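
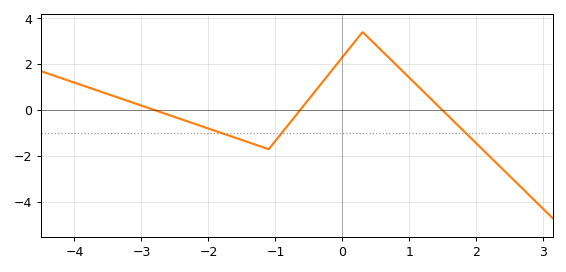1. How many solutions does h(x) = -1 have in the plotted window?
3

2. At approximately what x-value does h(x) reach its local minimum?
-1.1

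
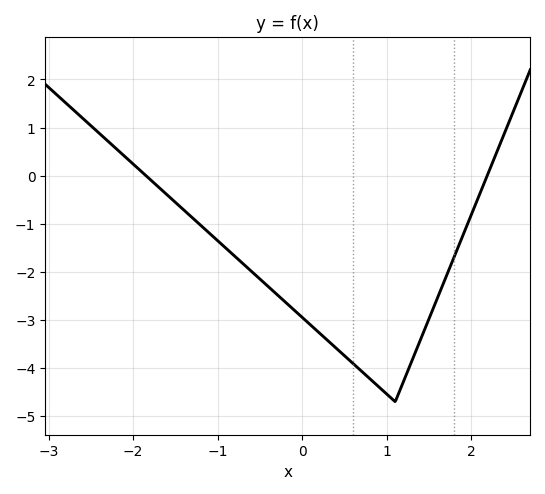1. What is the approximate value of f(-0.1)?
-2.8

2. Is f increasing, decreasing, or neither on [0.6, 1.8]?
neither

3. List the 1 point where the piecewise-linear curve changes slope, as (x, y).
(1.1, -4.7)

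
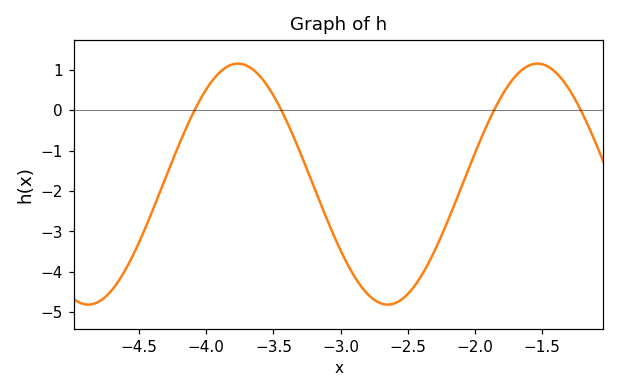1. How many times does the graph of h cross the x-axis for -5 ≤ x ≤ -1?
4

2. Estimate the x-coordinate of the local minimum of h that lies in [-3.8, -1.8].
-2.65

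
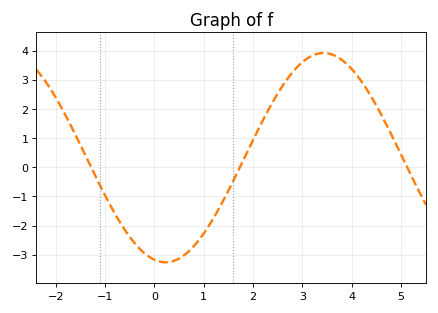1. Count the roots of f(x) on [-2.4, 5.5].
3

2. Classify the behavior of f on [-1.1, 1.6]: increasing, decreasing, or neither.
neither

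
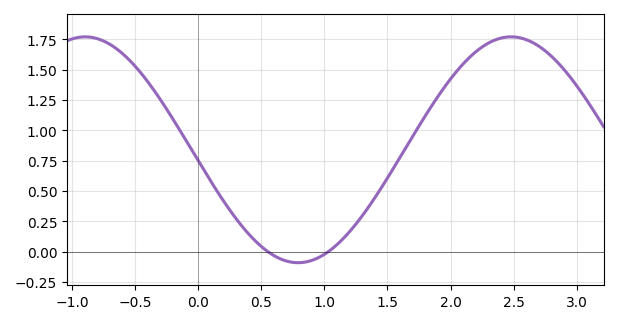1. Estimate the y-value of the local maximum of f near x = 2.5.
1.75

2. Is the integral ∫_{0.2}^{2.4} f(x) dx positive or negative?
positive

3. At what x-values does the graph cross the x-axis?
0.6, 1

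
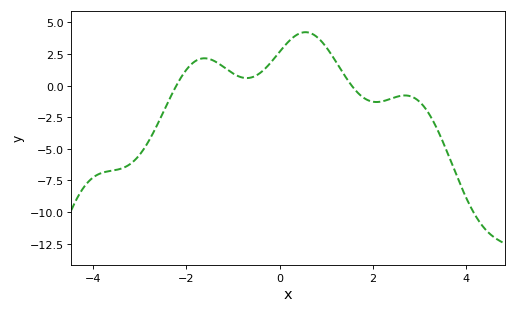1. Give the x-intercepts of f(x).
-2.22, 1.55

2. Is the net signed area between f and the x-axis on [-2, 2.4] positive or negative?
positive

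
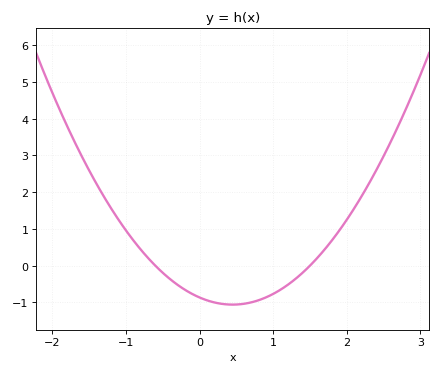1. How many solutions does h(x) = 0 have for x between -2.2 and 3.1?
2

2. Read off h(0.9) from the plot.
-0.864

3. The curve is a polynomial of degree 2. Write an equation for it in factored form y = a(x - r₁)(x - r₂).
y = 0.96(x + 0.6)(x - 1.5)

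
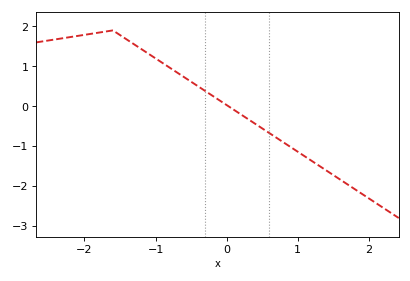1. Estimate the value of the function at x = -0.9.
1.1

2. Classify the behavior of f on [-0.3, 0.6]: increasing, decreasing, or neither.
decreasing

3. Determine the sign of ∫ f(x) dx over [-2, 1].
positive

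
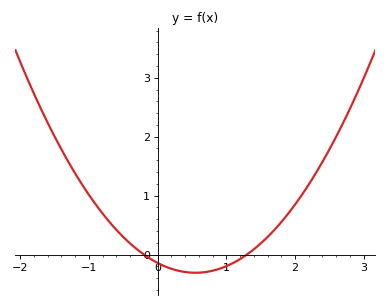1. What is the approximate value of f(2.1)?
1.01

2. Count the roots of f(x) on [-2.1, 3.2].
2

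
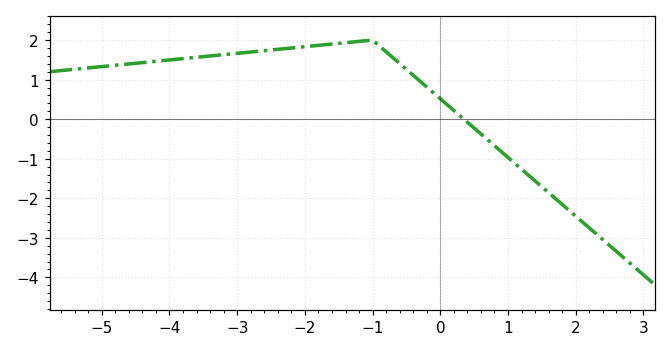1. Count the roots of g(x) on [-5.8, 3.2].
1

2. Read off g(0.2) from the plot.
0.2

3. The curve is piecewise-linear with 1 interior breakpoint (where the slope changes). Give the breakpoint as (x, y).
(-1, 2)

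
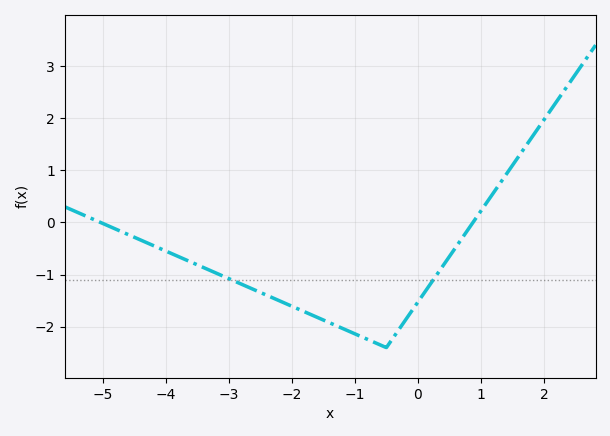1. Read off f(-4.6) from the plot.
-0.2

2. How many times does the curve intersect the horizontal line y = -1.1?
2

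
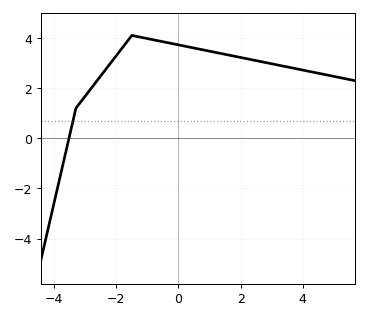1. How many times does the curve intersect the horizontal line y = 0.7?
1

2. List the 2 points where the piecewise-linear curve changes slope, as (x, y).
(-3.3, 1.2); (-1.5, 4.1)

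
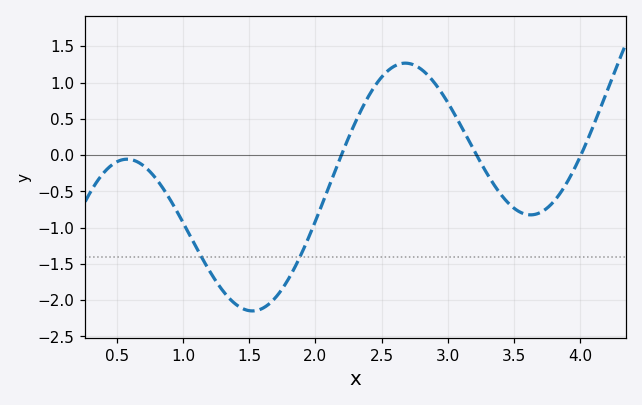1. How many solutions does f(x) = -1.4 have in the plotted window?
2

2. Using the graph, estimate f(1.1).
-1.25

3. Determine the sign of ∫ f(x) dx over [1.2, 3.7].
negative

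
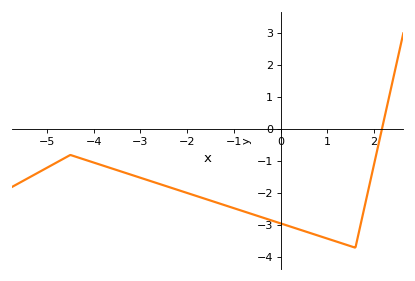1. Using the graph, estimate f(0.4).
-3.1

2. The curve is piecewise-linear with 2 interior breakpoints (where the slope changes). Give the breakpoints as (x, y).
(-4.5, -0.8); (1.6, -3.7)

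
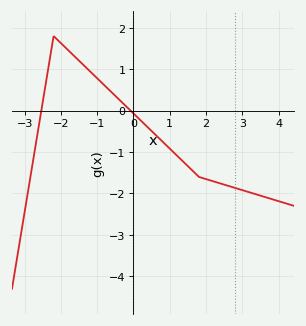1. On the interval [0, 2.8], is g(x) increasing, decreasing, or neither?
decreasing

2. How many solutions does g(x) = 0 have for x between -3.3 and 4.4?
2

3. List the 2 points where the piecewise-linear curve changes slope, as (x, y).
(-2.2, 1.8); (1.8, -1.6)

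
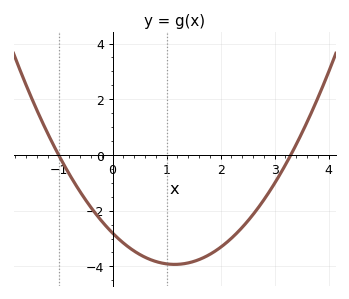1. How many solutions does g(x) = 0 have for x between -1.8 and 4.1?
2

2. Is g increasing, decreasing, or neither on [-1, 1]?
decreasing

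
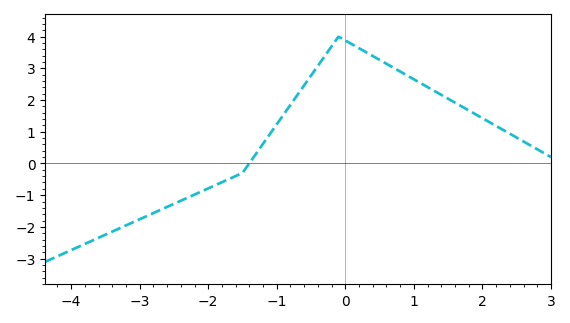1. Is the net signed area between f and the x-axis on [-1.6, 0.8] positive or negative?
positive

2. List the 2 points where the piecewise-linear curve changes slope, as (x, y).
(-1.5, -0.3); (-0.1, 4)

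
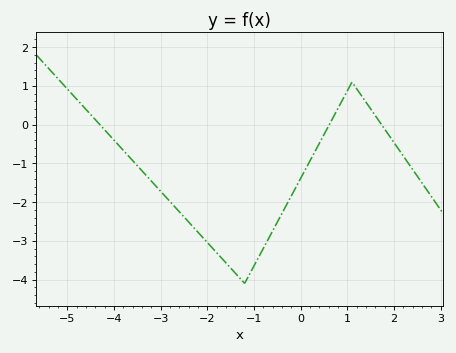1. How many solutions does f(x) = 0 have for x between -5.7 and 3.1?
3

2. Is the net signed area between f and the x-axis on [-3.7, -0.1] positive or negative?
negative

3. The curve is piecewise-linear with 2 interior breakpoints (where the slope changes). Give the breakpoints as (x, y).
(-1.2, -4.1); (1.1, 1.1)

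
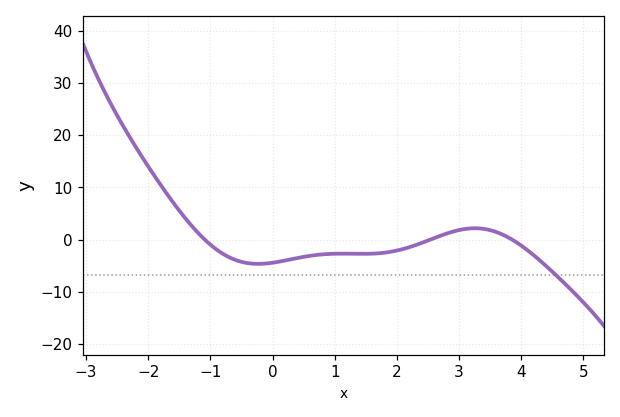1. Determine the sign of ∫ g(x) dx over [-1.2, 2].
negative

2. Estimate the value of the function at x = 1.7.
-2.62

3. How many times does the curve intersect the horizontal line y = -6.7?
1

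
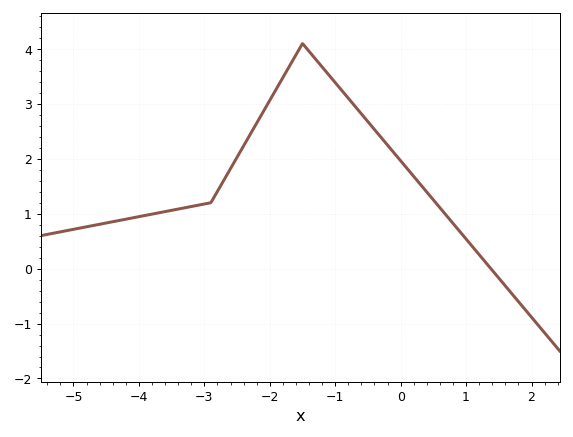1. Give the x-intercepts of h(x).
1.4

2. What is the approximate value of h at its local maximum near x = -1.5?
4.1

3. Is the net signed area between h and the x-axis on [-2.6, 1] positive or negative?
positive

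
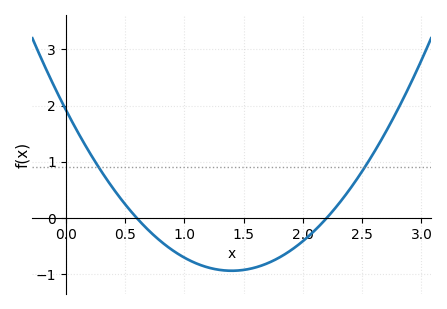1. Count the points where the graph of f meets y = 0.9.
2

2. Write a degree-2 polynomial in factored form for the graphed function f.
y = 1.46(x - 0.6)(x - 2.2)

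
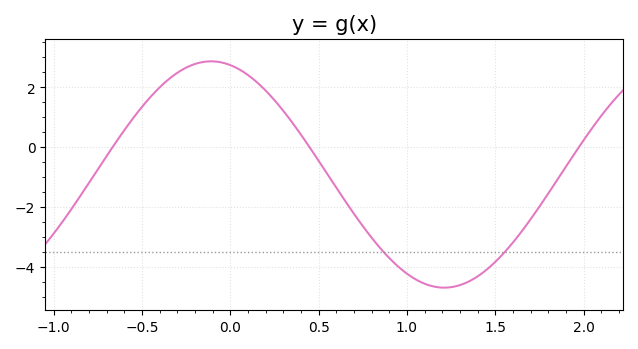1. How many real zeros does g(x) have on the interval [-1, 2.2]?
3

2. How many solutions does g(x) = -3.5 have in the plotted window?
2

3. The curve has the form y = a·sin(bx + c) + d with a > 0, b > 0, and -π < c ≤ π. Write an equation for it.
y = 3.78sin(2.38x + 1.83) - 0.91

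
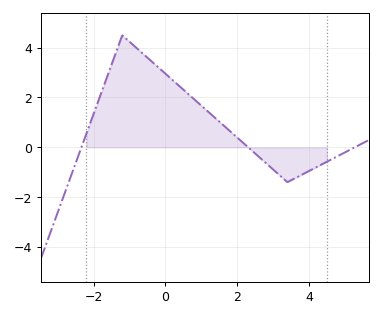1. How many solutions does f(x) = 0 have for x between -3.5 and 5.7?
3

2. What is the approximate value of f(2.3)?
0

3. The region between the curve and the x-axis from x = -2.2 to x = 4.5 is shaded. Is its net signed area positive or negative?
positive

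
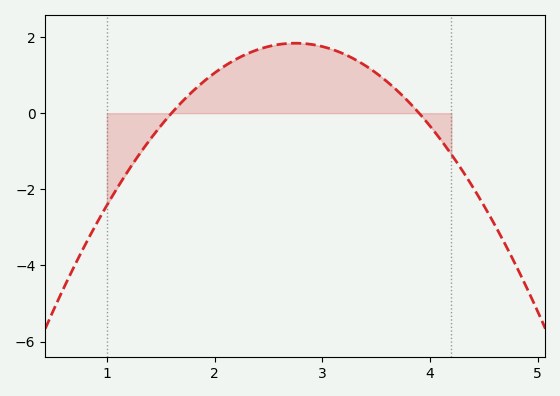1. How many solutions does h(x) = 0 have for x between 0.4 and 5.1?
2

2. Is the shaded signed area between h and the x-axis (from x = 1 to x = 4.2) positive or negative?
positive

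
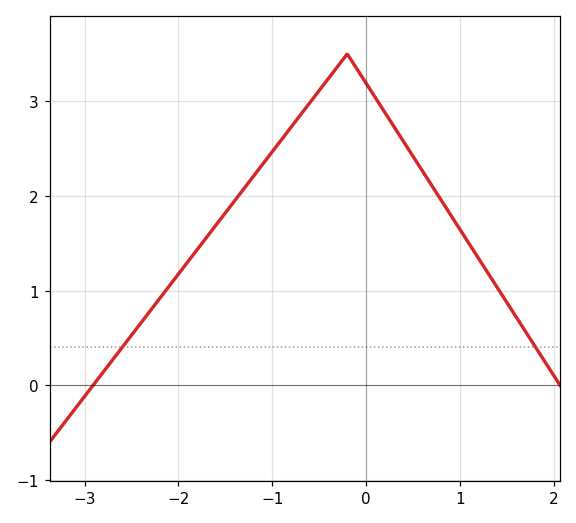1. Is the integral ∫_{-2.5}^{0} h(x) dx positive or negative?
positive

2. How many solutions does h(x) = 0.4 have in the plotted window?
2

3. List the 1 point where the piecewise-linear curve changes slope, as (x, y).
(-0.2, 3.5)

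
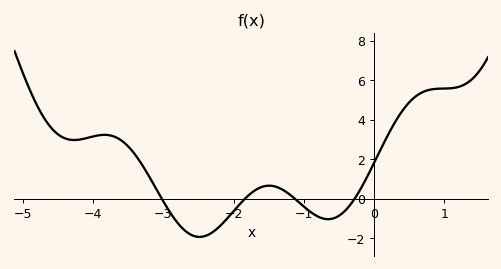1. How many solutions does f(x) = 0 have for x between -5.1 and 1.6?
4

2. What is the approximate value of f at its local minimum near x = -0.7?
-1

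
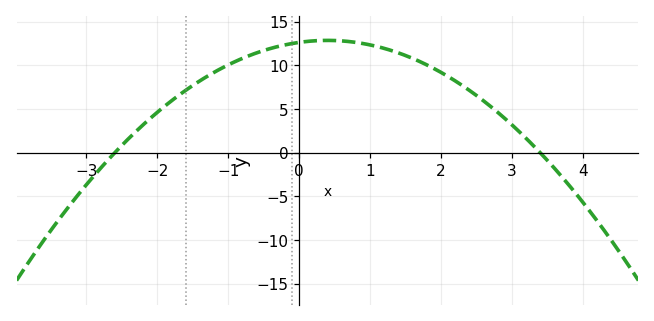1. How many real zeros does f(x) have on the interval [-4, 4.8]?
2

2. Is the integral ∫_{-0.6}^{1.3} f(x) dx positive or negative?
positive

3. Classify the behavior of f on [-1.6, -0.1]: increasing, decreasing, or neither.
increasing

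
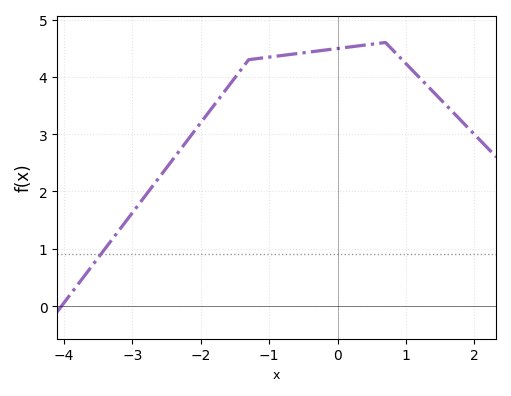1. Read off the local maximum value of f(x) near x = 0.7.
4.6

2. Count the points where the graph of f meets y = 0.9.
1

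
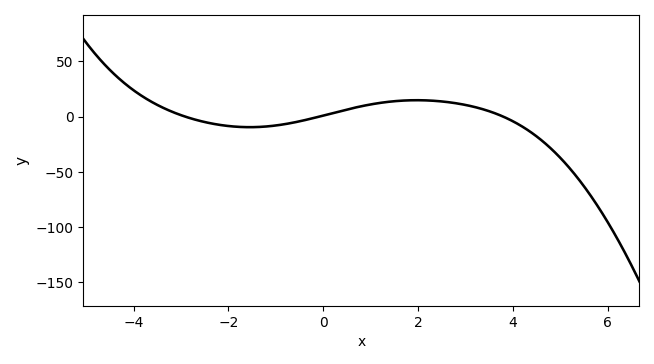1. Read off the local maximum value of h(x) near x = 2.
15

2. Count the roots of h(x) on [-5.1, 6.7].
3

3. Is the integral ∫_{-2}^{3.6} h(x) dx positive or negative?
positive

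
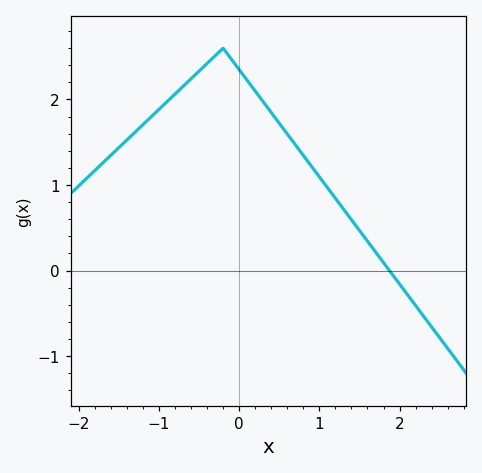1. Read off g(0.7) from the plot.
1.47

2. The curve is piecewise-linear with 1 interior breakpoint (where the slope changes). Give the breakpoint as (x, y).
(-0.2, 2.6)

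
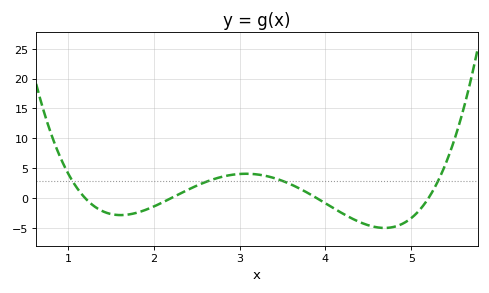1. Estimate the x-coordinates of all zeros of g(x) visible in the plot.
1.2, 2.2, 3.9, 5.2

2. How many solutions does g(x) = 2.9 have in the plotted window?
4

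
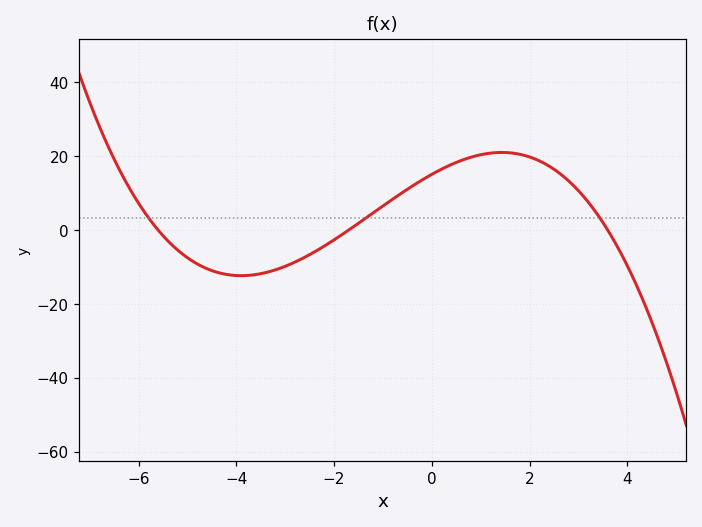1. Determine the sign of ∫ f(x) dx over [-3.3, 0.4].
positive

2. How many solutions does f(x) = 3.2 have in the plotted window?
3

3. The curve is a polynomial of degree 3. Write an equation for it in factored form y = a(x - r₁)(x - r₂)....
y = -0.44(x + 5.6)(x + 1.7)(x - 3.6)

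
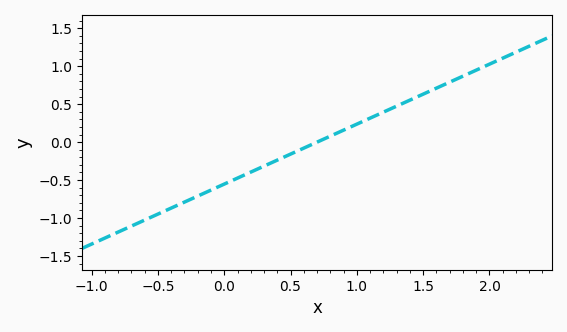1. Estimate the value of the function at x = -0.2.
-0.7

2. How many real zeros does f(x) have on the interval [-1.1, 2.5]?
1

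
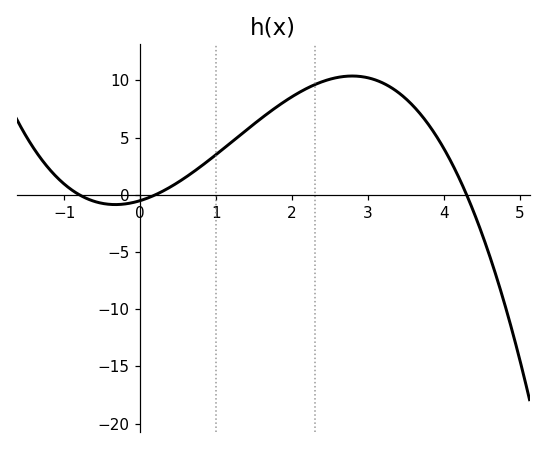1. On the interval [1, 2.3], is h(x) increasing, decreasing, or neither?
increasing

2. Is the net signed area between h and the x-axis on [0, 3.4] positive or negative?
positive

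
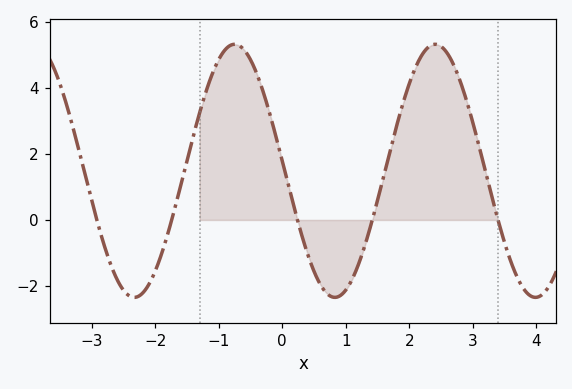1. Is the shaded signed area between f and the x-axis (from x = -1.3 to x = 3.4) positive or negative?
positive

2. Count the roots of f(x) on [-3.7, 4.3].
5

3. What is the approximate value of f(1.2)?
-1.4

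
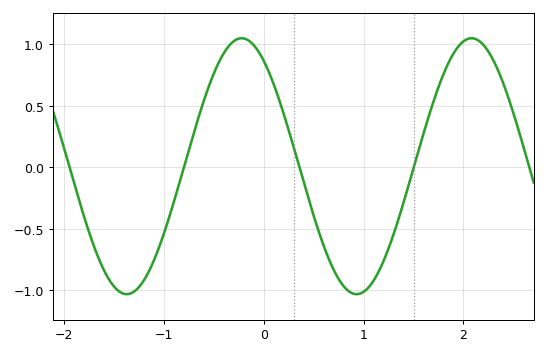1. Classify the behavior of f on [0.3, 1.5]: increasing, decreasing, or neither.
neither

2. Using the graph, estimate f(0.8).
-0.95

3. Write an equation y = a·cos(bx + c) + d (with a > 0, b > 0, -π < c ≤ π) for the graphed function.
y = 1.04cos(2.7x + 0.6) + 0.01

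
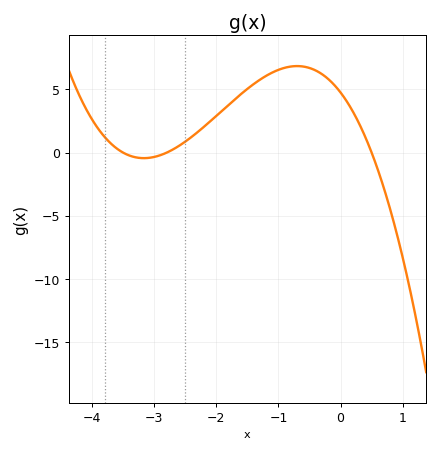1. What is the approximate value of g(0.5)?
0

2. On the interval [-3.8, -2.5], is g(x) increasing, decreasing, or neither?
neither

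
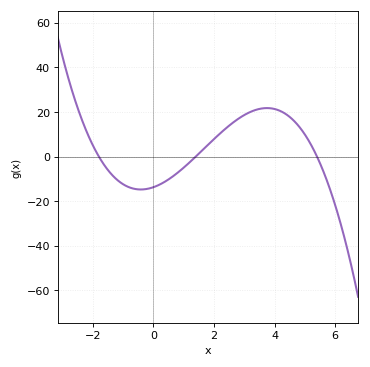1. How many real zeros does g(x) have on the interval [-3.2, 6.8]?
3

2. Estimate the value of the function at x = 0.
-13.7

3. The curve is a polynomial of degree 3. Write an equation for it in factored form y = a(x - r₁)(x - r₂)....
y = -1.01(x + 1.8)(x - 1.4)(x - 5.4)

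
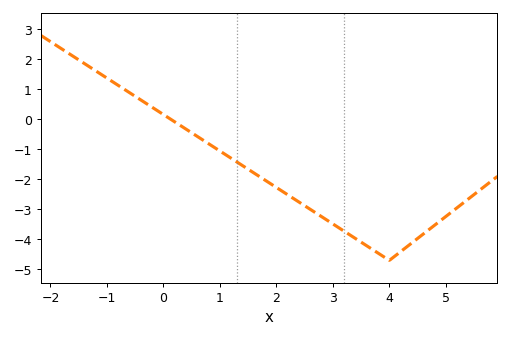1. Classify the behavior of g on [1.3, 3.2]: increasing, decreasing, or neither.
decreasing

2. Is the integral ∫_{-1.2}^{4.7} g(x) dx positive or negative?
negative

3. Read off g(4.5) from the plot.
-4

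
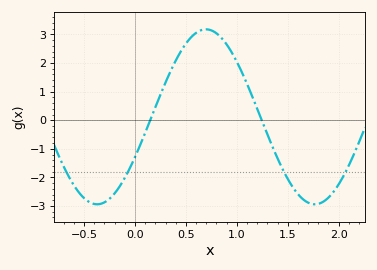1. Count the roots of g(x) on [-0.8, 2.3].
2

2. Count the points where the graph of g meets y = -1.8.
4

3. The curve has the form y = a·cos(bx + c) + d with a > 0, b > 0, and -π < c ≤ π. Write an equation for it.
y = 3.06cos(2.9x - 2) + 0.12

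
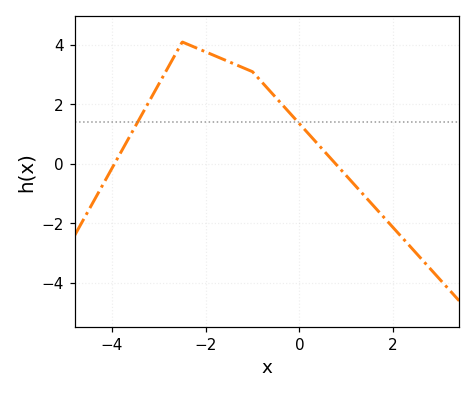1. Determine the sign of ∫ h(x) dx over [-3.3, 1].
positive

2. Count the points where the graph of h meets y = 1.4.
2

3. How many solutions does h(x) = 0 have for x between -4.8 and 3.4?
2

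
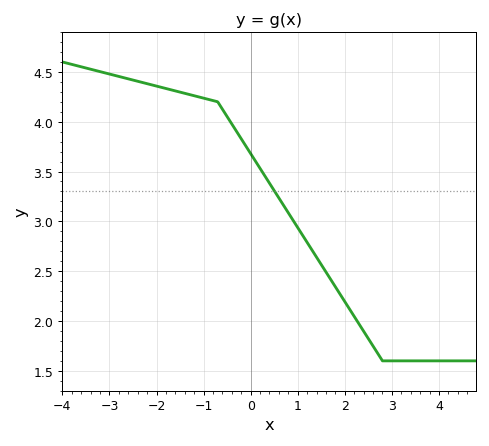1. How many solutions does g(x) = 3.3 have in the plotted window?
1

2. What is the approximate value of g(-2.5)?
4.42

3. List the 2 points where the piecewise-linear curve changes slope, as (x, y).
(-0.7, 4.2); (2.8, 1.6)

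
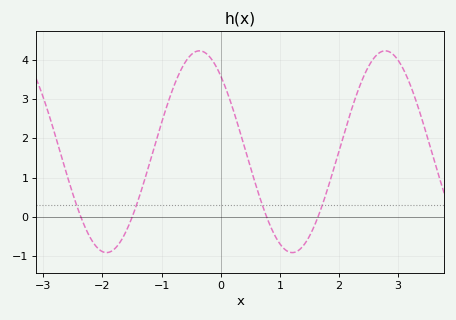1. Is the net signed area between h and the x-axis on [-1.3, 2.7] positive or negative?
positive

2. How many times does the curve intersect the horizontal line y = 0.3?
4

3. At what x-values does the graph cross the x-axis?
-2.4, -1.5, 0.8, 1.6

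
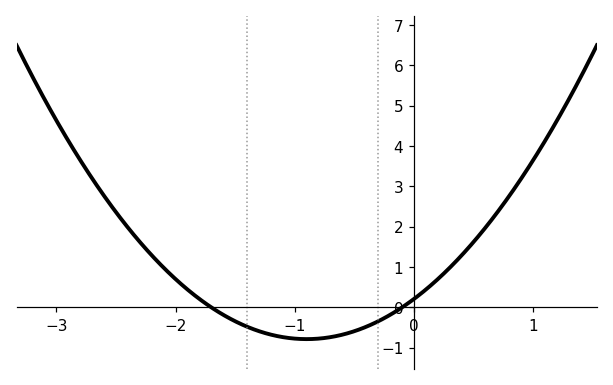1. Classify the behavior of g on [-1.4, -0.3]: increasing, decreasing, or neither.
neither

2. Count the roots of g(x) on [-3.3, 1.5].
2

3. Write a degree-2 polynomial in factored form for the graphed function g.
y = 1.23(x + 1.7)(x + 0.1)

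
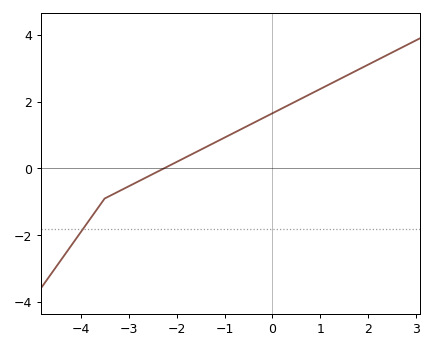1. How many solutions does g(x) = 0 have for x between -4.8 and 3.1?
1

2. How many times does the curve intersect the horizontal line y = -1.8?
1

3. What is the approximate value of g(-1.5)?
0.6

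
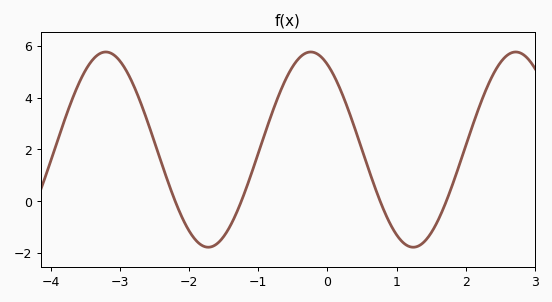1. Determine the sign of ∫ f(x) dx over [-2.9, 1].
positive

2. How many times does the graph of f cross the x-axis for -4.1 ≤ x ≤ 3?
4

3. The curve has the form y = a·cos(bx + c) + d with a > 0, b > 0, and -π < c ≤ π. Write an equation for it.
y = 3.77cos(2.1x + 0.51) + 1.99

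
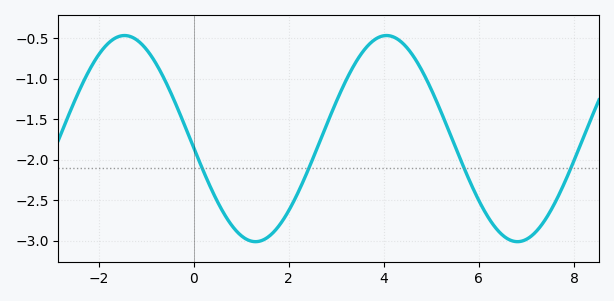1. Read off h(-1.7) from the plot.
-0.5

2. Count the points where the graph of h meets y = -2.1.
4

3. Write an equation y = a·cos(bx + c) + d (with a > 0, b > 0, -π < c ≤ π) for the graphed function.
y = 1.27cos(1.1x + 1.7) - 1.74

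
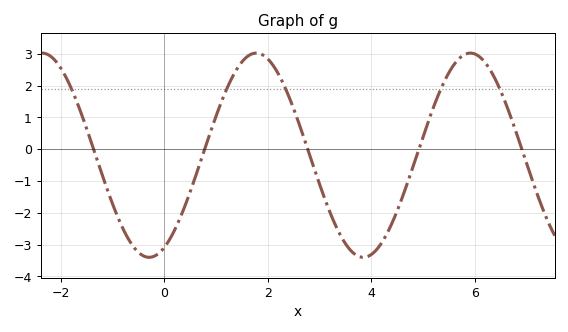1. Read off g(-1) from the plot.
-1.7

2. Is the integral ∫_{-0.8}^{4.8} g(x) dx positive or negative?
negative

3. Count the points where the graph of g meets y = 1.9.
5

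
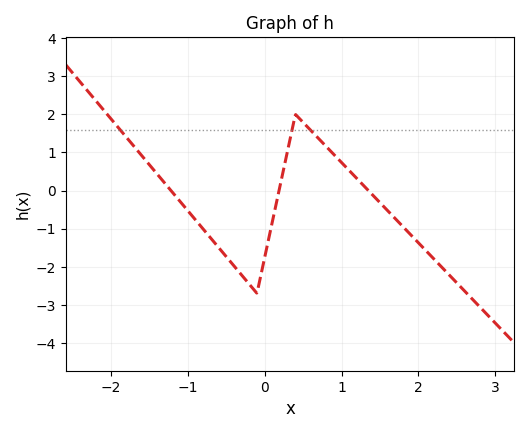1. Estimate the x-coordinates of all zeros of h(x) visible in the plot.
-1.2, 0.2, 1.3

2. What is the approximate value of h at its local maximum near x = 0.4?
2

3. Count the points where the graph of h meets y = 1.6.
3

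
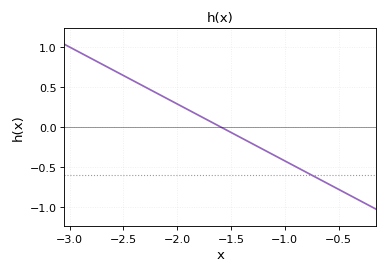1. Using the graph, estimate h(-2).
0.3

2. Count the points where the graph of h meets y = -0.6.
1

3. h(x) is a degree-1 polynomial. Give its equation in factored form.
y = -0.71(x + 1.6)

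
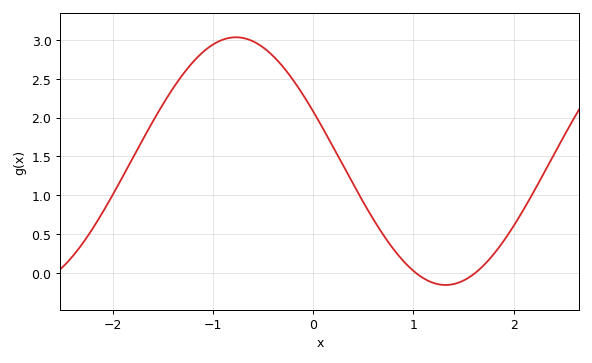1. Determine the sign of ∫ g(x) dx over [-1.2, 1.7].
positive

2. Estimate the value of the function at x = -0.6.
3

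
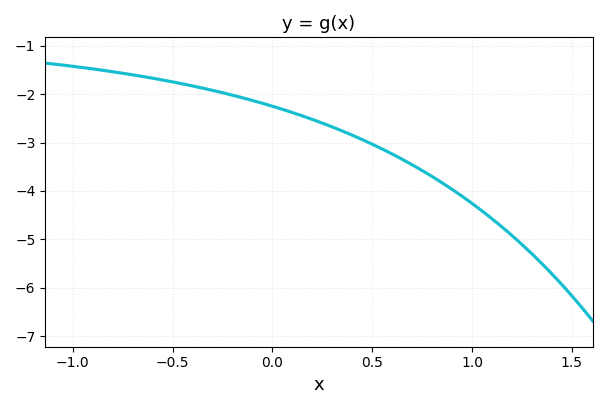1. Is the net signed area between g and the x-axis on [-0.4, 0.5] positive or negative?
negative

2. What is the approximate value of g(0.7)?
-3.5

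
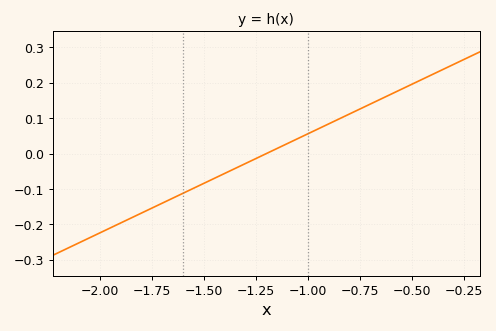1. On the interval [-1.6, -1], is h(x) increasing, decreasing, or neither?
increasing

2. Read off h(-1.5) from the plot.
-0.08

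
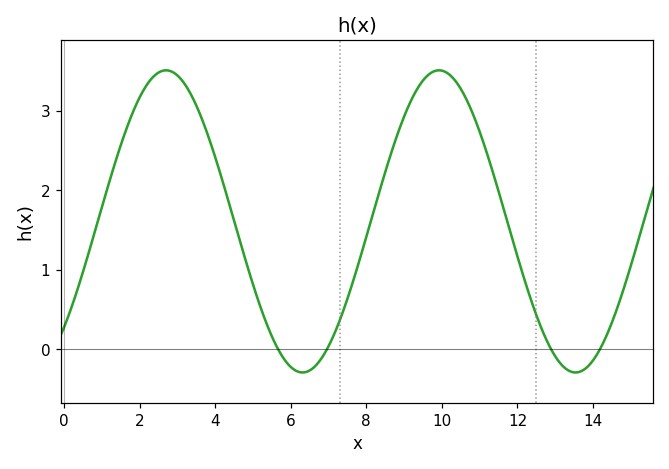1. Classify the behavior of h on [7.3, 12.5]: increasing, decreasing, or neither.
neither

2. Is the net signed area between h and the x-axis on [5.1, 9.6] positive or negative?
positive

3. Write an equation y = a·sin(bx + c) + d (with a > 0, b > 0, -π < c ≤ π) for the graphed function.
y = 1.9sin(0.87x - 0.78) + 1.61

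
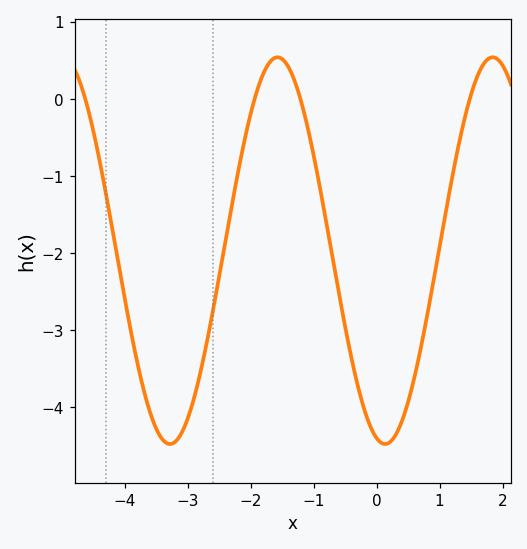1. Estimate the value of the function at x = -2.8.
-3.6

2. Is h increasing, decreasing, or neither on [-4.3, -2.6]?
neither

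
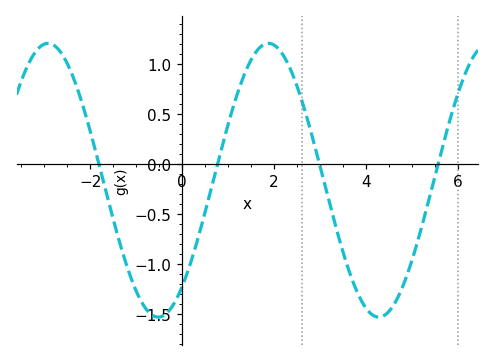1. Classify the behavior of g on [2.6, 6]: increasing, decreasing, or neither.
neither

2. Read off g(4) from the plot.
-1.44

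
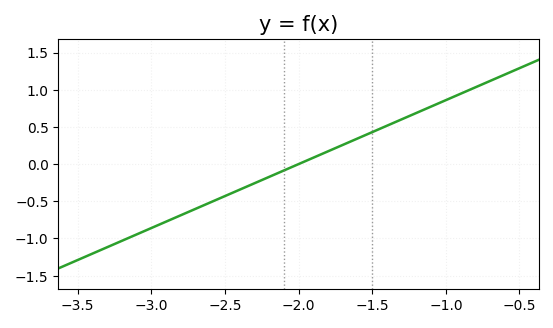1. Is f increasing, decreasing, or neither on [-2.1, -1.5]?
increasing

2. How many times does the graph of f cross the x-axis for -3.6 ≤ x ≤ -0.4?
1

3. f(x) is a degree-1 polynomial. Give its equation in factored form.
y = 0.86(x + 2)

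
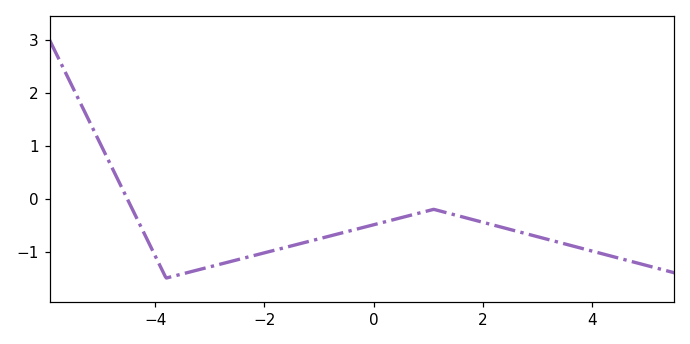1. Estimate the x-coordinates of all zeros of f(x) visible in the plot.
-4.6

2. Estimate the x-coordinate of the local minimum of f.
-3.8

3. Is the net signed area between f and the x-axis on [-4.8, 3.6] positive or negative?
negative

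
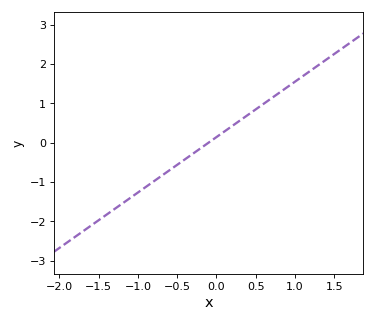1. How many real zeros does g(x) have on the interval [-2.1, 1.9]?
1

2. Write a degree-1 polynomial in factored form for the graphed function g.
y = 1.41(x + 0.1)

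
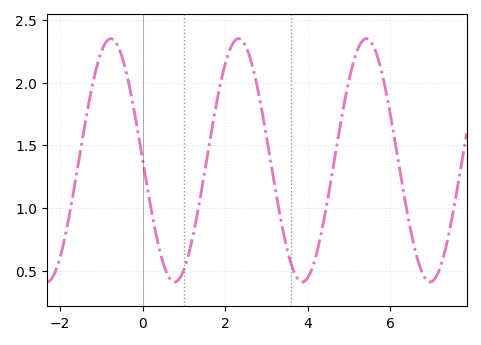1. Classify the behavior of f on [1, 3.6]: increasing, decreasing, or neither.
neither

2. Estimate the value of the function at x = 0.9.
0.442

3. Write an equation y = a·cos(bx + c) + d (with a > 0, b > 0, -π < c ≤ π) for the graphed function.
y = 0.97cos(2.03x + 1.57) + 1.38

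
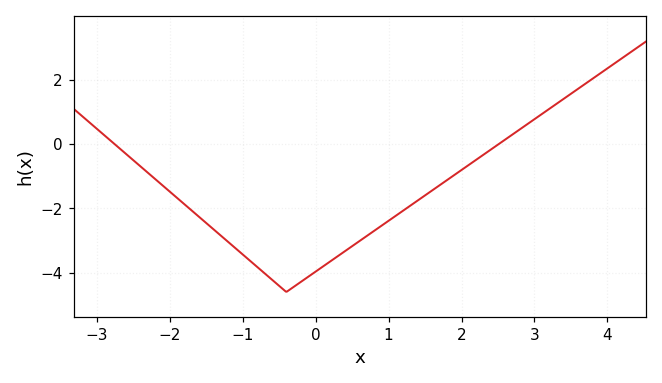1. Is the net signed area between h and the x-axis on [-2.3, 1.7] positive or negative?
negative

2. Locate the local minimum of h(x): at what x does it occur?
-0.4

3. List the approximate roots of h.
-2.8, 2.6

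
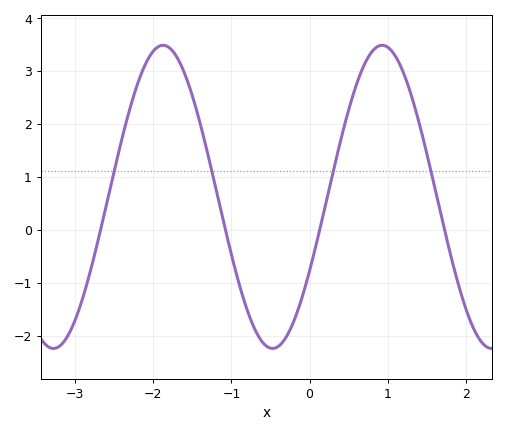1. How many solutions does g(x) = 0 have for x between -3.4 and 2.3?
4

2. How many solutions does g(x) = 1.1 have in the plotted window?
4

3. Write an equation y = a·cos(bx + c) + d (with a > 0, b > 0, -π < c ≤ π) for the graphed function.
y = 2.86cos(2.2x - 2.1) + 0.62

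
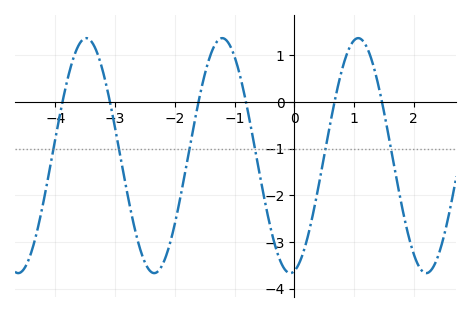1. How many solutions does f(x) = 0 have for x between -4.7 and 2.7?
6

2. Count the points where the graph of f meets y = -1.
6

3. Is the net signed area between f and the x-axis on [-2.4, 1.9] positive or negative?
negative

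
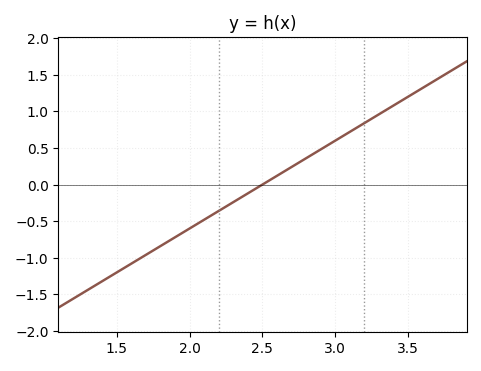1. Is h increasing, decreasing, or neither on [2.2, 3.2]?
increasing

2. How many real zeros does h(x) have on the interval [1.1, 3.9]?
1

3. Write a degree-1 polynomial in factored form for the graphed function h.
y = 1.2(x - 2.5)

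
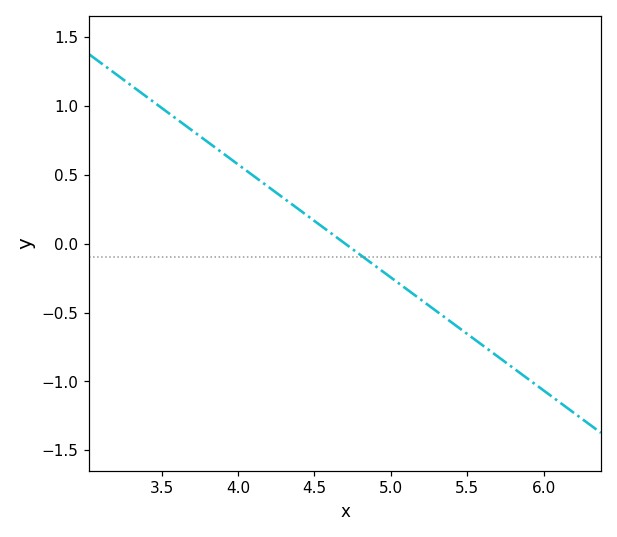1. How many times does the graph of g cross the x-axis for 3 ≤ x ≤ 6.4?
1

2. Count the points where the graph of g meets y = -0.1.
1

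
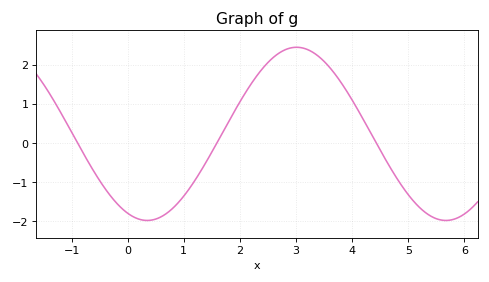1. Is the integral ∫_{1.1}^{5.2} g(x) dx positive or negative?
positive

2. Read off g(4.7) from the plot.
-0.678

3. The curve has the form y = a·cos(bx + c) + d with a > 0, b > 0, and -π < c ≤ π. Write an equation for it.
y = 2.21cos(1.18x + 2.73) + 0.23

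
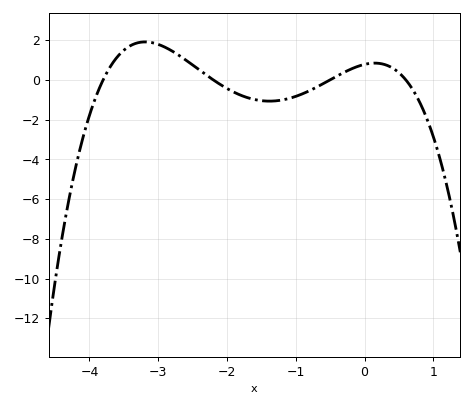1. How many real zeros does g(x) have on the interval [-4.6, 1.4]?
4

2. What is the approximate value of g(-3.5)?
1.49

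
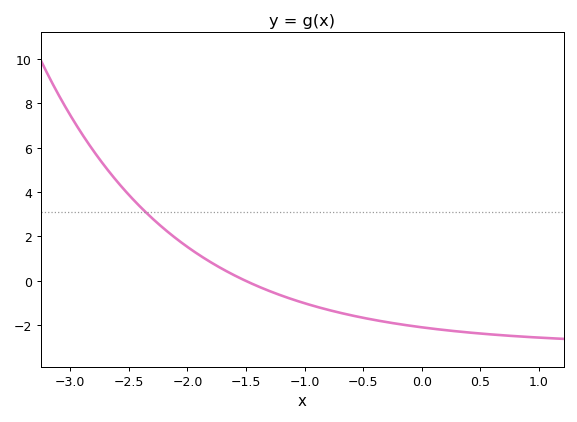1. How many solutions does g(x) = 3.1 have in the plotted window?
1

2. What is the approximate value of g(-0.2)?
-2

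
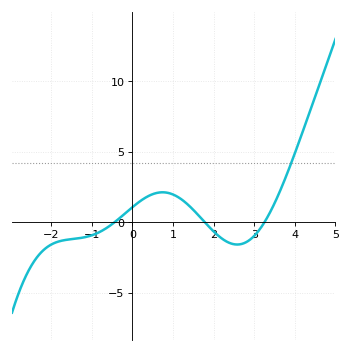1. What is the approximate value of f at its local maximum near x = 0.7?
2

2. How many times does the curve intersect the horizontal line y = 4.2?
1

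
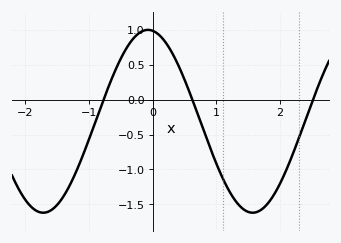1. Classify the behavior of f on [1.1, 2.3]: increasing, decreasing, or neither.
neither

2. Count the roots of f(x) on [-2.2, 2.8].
3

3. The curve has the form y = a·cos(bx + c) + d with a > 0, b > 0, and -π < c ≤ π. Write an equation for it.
y = 1.31cos(1.91x + 0.142) - 0.31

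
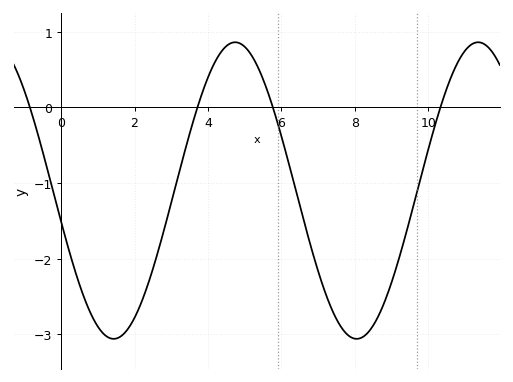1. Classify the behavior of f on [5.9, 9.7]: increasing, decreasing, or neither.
neither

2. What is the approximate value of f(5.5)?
0.371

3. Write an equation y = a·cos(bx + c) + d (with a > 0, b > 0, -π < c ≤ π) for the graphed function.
y = 1.96cos(0.95x + 1.78) - 1.1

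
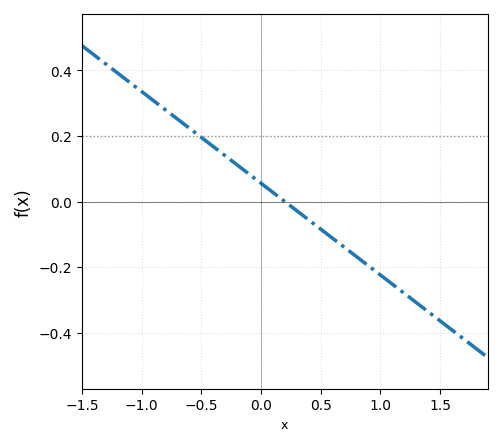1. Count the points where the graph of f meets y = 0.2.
1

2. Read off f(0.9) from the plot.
-0.196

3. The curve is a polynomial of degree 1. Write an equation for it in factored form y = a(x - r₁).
y = -0.28(x - 0.2)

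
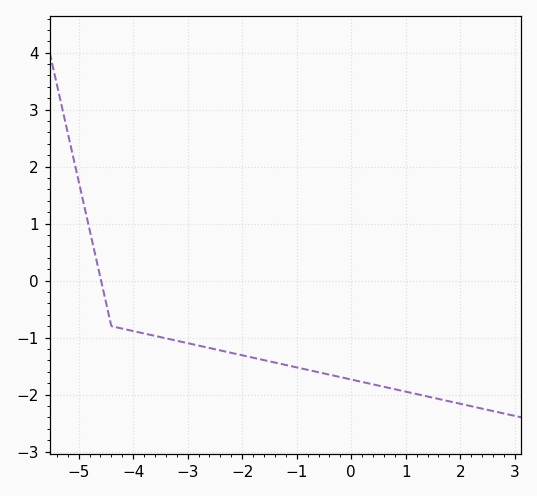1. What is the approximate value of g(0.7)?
-1.89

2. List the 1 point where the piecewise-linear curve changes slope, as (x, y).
(-4.4, -0.8)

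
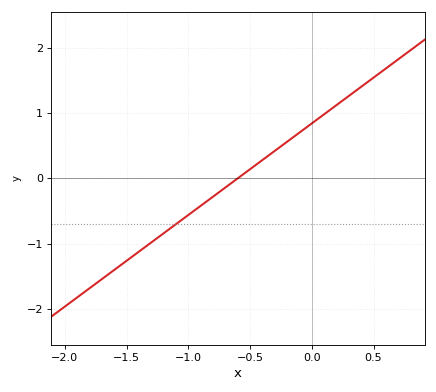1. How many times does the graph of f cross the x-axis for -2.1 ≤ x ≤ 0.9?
1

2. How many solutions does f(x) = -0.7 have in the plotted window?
1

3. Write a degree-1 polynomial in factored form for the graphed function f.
y = 1.4(x + 0.6)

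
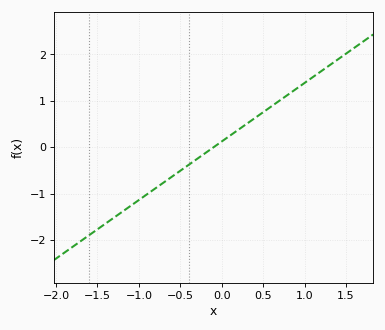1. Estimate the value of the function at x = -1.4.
-1.64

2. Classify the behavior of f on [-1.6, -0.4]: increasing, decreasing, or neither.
increasing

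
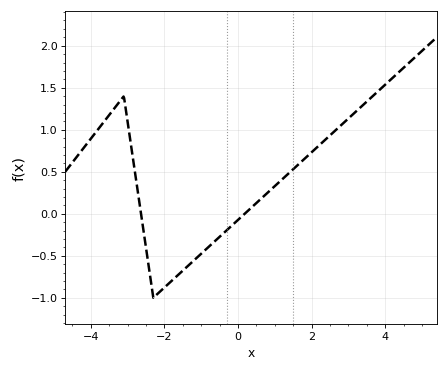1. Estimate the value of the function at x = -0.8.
-0.396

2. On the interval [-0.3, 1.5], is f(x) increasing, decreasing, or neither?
increasing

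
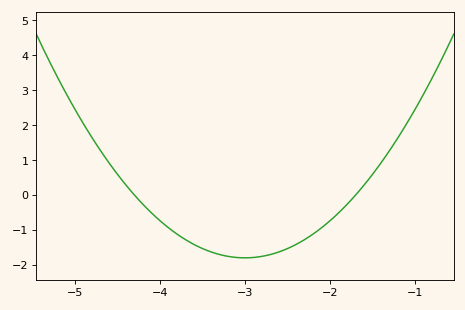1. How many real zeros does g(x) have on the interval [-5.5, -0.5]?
2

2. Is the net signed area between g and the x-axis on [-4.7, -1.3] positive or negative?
negative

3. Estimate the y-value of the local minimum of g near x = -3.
-1.8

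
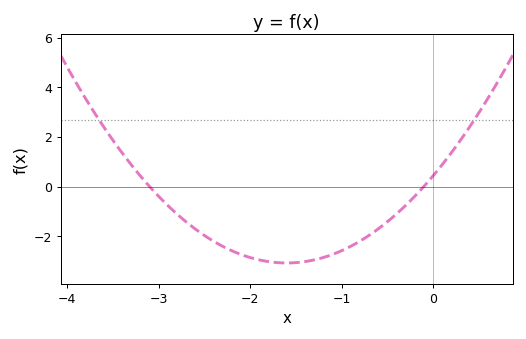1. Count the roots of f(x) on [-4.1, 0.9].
2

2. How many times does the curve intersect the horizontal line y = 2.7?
2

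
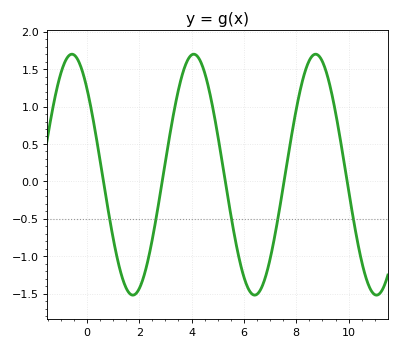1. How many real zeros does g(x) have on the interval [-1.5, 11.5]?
5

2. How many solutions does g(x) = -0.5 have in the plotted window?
5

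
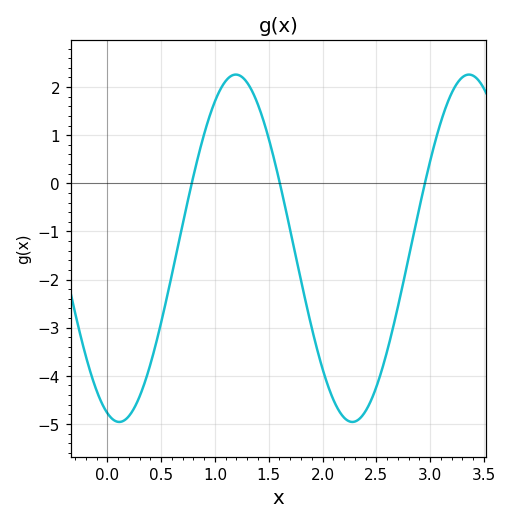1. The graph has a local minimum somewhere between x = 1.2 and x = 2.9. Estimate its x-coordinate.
2.3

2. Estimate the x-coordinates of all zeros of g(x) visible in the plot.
0.8, 1.6, 3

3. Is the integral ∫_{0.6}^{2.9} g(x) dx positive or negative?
negative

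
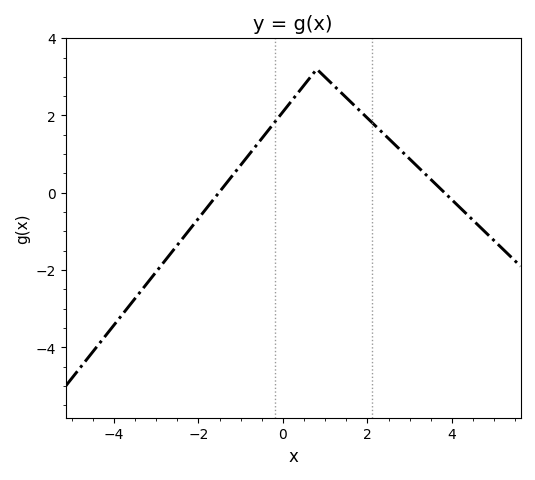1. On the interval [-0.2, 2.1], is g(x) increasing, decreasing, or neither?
neither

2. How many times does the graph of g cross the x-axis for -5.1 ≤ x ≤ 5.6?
2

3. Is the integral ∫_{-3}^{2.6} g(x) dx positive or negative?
positive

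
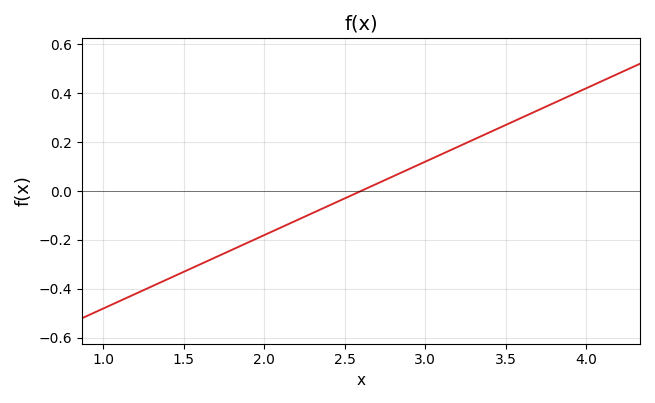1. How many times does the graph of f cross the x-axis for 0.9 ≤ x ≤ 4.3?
1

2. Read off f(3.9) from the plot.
0.38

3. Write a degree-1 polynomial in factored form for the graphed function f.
y = 0.3(x - 2.6)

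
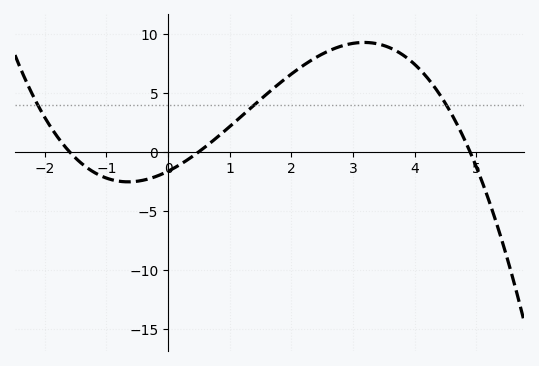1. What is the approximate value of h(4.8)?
1.16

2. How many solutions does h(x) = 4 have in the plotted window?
3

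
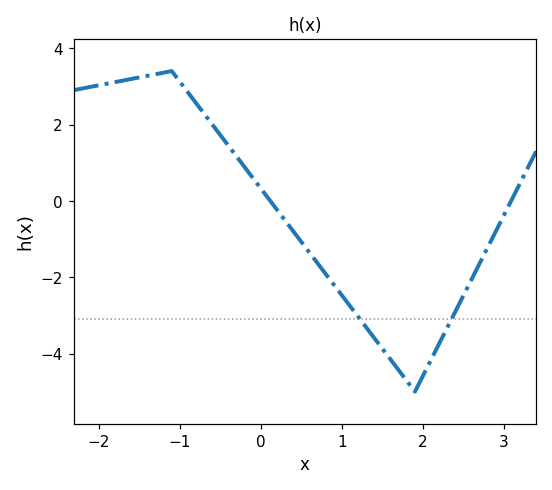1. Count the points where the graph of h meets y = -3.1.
2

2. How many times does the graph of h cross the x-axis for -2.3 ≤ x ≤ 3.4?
2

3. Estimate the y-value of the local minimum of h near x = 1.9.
-5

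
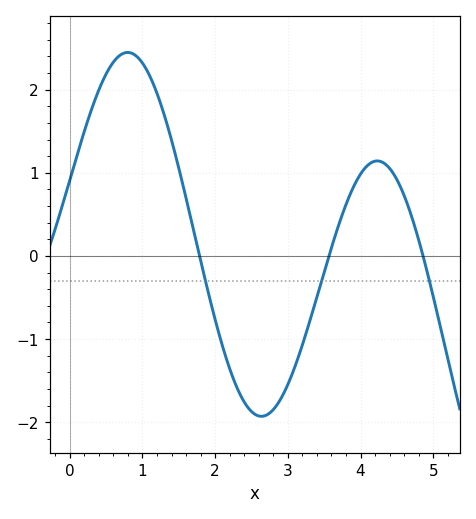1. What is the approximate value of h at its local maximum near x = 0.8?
2.45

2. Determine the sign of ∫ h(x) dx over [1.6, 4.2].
negative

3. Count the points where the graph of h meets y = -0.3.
3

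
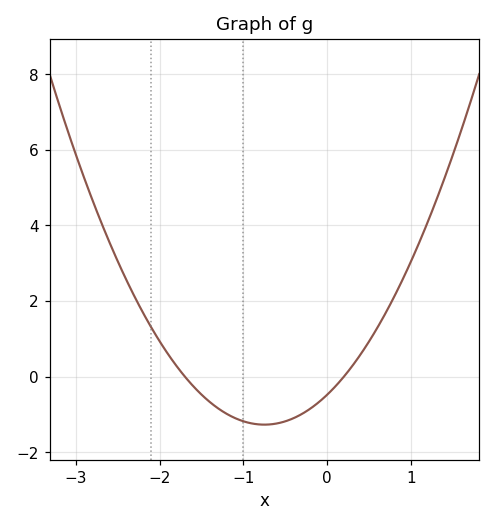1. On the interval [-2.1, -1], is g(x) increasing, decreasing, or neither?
decreasing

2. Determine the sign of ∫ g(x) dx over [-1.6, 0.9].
negative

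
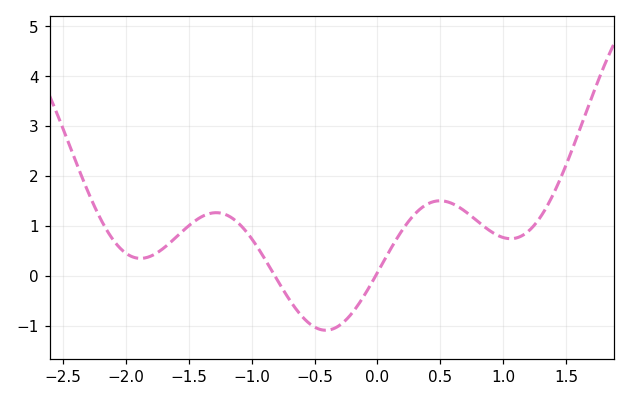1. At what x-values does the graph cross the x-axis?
-0.8, 0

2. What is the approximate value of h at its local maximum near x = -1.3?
1.3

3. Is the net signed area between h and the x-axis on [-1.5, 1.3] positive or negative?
positive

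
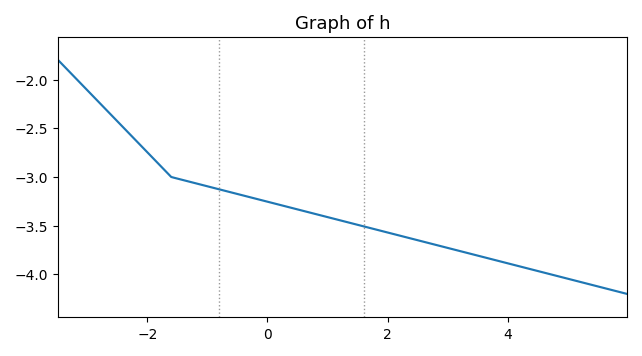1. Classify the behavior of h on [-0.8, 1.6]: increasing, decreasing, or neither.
decreasing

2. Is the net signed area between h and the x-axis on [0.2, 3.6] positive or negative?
negative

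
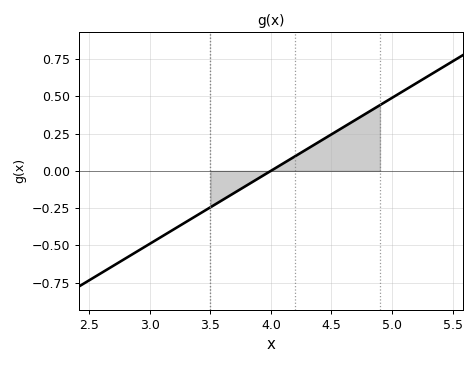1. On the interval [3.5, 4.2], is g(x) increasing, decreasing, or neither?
increasing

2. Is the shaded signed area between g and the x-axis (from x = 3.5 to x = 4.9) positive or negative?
positive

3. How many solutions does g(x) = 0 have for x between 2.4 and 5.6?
1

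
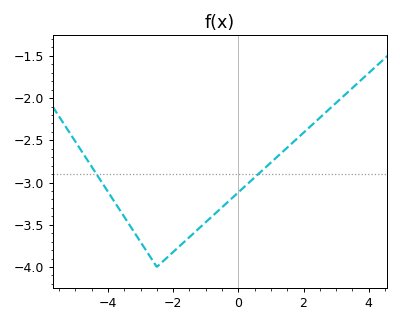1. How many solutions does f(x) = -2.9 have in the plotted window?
2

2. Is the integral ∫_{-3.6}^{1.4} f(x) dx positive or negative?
negative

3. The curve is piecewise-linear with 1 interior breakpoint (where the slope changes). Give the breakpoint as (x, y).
(-2.5, -4)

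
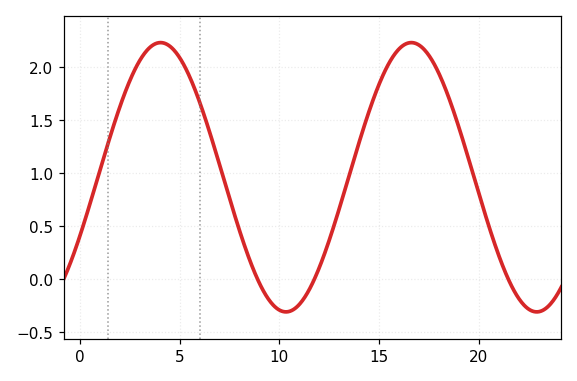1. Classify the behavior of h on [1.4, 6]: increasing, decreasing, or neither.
neither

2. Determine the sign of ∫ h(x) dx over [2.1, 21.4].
positive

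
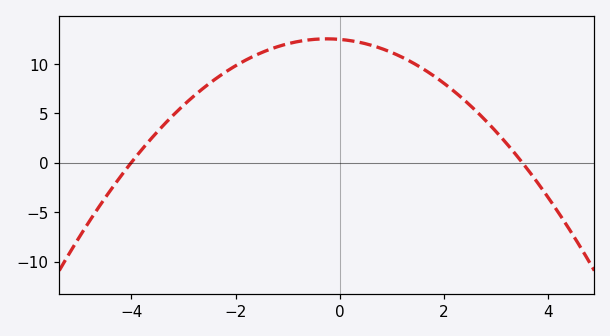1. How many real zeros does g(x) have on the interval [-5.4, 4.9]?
2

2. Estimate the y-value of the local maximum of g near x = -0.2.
12.5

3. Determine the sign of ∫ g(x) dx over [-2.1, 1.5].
positive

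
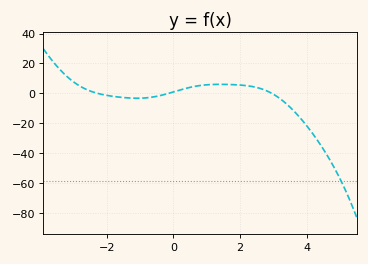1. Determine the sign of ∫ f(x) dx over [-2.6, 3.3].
positive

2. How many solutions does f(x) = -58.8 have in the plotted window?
1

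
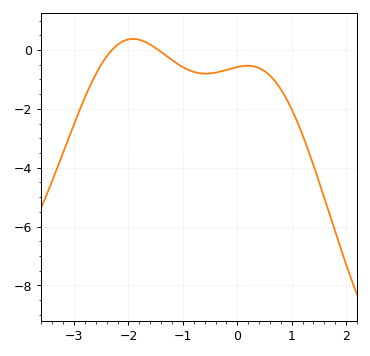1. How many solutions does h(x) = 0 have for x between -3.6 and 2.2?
2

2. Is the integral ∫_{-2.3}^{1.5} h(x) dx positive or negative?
negative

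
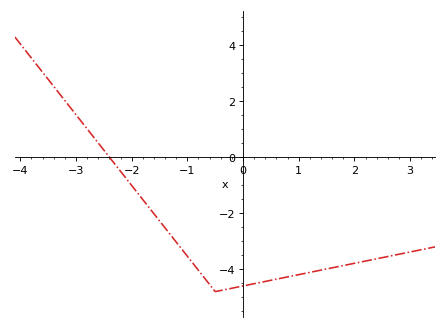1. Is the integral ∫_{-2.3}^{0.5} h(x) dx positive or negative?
negative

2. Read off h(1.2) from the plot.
-4.11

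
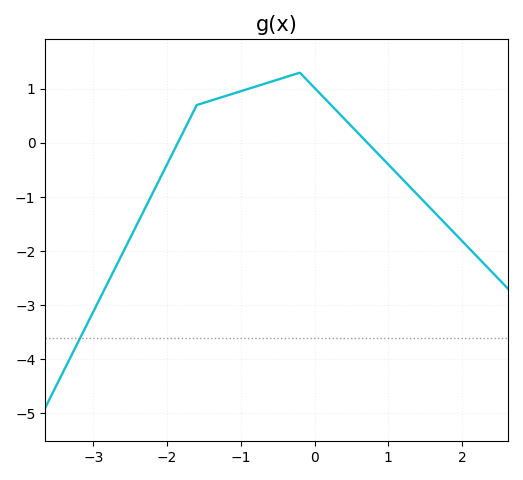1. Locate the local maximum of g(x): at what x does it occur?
-0.2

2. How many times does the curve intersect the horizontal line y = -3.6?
1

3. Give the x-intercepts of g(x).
-1.9, 0.7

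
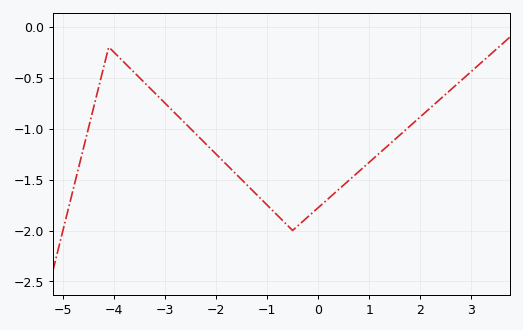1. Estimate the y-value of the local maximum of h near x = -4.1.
-0.2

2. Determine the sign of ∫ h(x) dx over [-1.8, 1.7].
negative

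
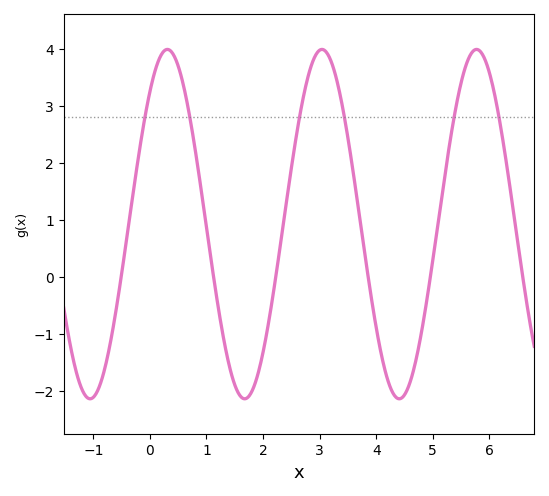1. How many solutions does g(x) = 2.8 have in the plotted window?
6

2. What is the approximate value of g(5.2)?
1.7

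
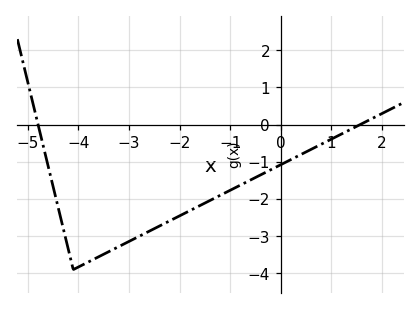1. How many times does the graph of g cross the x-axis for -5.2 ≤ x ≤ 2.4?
2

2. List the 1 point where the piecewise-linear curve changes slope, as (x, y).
(-4.1, -3.9)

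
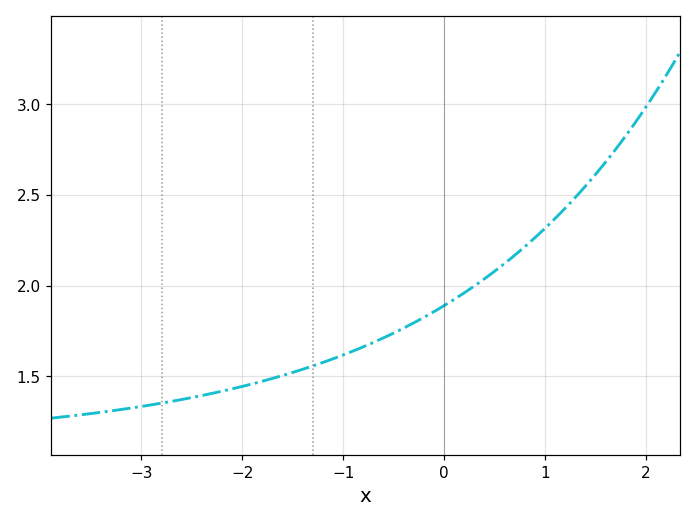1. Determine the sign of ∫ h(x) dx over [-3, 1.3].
positive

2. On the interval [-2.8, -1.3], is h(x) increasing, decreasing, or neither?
increasing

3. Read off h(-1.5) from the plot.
1.5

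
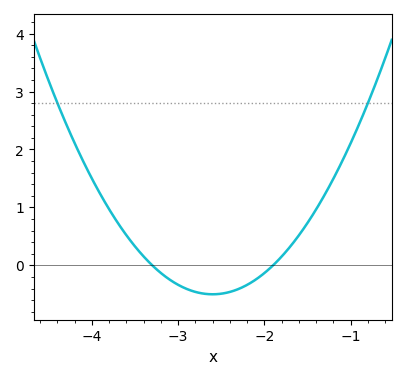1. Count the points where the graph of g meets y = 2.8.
2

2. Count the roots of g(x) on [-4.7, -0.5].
2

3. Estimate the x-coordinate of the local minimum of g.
-2.6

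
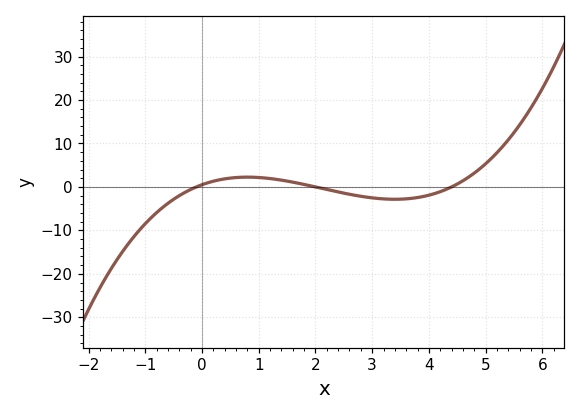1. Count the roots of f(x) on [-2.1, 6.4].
3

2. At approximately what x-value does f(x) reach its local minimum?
3.4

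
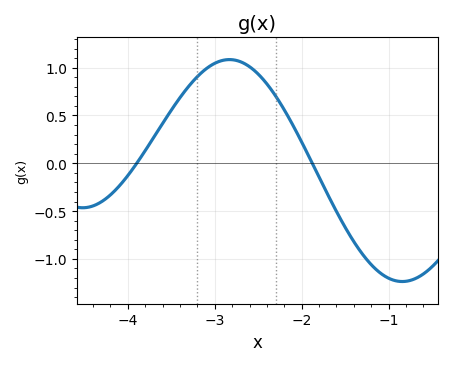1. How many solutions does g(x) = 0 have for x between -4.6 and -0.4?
2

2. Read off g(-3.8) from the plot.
0.131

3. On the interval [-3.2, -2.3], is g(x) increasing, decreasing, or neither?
neither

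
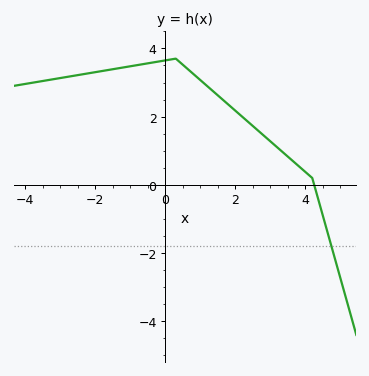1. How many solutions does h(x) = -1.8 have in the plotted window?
1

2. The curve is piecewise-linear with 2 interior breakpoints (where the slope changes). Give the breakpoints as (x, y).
(0.3, 3.7); (4.2, 0.2)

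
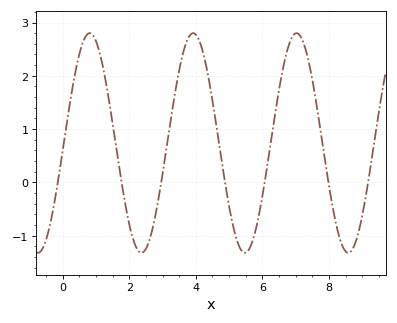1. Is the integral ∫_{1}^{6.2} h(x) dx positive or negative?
positive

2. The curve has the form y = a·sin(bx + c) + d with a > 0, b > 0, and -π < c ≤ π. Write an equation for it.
y = 2.06sin(2.02x - 0.06) + 0.74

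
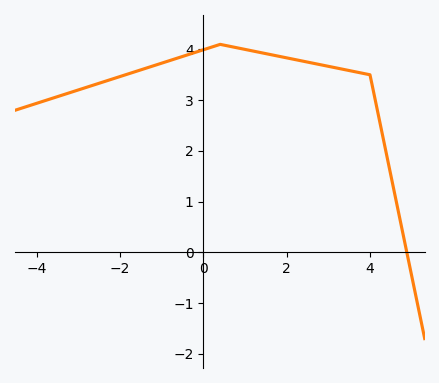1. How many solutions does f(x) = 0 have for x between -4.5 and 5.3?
1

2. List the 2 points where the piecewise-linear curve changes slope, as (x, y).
(0.4, 4.1); (4, 3.5)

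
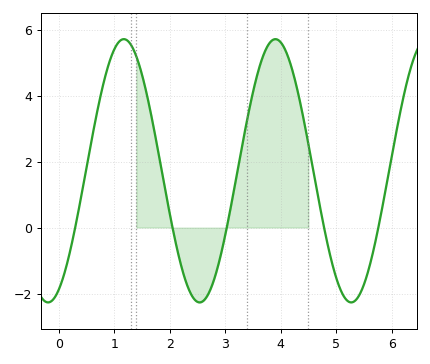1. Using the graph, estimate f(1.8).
2.2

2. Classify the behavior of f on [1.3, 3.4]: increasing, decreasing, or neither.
neither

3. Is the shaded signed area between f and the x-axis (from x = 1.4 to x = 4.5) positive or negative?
positive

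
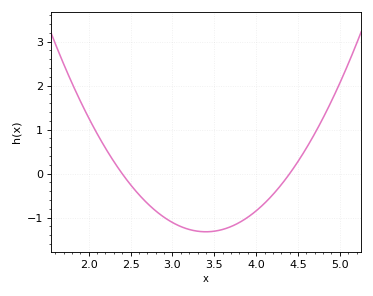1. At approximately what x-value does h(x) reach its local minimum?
3.4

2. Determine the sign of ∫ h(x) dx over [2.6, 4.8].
negative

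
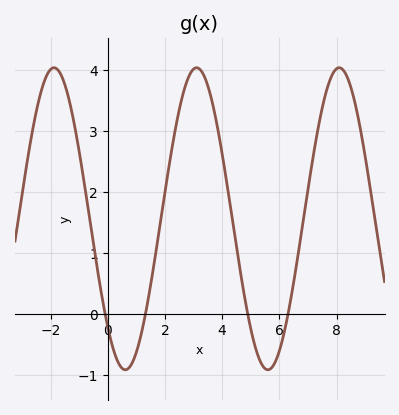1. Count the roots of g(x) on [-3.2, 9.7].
4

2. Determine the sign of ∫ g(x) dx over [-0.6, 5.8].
positive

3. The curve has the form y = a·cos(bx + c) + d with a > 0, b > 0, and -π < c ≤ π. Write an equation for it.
y = 2.48cos(1.26x + 2.37) + 1.56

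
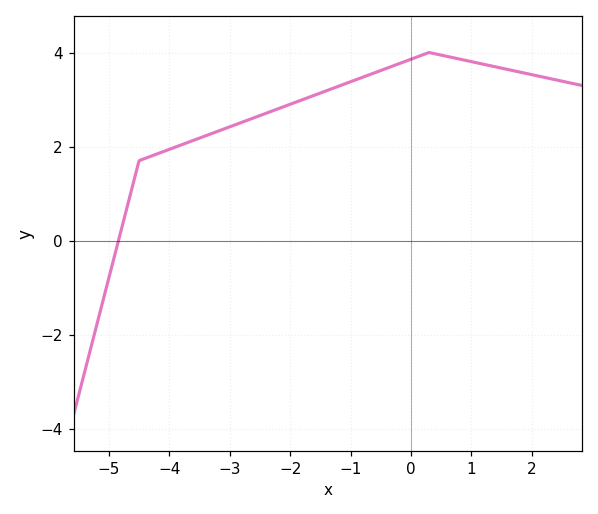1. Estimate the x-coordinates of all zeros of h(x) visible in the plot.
-4.8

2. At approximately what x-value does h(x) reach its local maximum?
0.2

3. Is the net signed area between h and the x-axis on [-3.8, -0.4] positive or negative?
positive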